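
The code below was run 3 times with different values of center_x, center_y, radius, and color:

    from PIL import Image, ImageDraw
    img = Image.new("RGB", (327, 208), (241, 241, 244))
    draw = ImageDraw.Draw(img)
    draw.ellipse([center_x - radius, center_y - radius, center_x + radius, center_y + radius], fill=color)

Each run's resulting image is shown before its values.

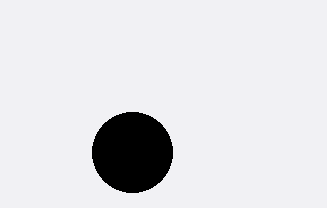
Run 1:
center_x = 132
center_y = 152
radius = 40
color = 'black'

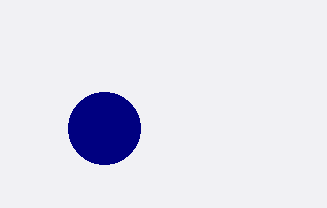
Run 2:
center_x = 104, center_y = 128, radius = 36, color = 'navy'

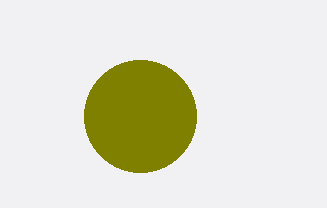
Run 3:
center_x = 140, center_y = 116, radius = 56, color = 'olive'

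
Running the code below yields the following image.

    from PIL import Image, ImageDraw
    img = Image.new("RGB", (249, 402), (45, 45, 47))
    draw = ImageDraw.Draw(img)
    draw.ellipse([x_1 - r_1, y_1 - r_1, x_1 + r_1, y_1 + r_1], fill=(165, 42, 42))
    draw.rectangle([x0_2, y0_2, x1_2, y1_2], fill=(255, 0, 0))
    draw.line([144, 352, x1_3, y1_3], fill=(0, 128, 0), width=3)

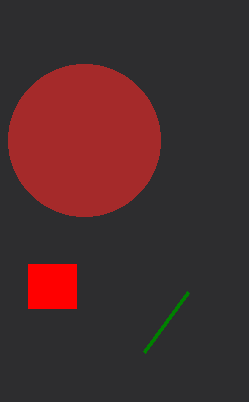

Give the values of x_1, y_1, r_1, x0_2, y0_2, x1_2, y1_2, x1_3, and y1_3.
x_1 = 84
y_1 = 140
r_1 = 76
x0_2 = 28
y0_2 = 264
x1_2 = 76
y1_2 = 308
x1_3 = 188
y1_3 = 292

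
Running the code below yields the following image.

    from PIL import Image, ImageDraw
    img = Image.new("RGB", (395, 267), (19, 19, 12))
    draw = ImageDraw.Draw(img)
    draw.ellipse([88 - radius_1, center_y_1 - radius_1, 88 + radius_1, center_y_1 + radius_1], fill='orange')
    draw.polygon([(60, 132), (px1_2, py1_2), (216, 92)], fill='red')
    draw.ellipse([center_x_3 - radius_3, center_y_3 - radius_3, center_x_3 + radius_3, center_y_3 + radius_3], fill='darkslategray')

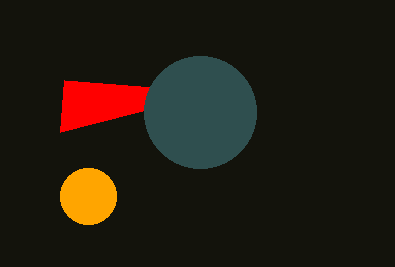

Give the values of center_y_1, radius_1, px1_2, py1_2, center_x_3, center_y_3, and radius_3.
center_y_1 = 196, radius_1 = 28, px1_2 = 64, py1_2 = 80, center_x_3 = 200, center_y_3 = 112, radius_3 = 56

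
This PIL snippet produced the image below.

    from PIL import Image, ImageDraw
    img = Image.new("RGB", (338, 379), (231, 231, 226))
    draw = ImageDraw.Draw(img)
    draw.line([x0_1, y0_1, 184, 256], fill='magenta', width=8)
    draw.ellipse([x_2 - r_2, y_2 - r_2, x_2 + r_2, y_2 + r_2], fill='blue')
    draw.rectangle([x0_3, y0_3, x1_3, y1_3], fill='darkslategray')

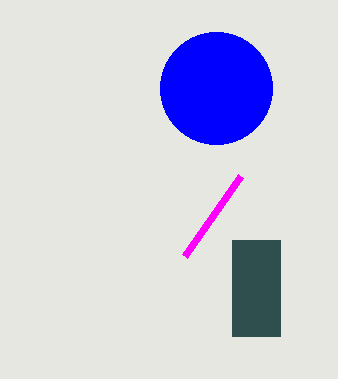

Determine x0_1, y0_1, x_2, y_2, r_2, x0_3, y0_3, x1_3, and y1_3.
x0_1 = 240, y0_1 = 176, x_2 = 216, y_2 = 88, r_2 = 56, x0_3 = 232, y0_3 = 240, x1_3 = 280, y1_3 = 336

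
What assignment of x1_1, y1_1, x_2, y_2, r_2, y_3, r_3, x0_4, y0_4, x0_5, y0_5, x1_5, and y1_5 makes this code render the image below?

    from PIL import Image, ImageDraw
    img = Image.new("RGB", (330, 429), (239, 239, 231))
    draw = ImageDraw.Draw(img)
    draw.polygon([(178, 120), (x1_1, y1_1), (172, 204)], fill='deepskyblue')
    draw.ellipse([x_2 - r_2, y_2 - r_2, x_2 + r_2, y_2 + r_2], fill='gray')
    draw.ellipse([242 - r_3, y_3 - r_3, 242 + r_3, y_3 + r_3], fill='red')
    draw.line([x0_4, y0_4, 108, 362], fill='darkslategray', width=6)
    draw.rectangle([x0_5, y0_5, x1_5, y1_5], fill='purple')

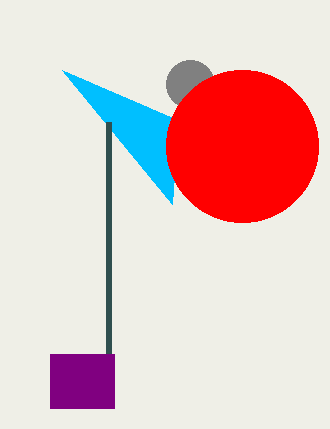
x1_1 = 62, y1_1 = 70, x_2 = 190, y_2 = 84, r_2 = 24, y_3 = 146, r_3 = 76, x0_4 = 108, y0_4 = 122, x0_5 = 50, y0_5 = 354, x1_5 = 114, y1_5 = 408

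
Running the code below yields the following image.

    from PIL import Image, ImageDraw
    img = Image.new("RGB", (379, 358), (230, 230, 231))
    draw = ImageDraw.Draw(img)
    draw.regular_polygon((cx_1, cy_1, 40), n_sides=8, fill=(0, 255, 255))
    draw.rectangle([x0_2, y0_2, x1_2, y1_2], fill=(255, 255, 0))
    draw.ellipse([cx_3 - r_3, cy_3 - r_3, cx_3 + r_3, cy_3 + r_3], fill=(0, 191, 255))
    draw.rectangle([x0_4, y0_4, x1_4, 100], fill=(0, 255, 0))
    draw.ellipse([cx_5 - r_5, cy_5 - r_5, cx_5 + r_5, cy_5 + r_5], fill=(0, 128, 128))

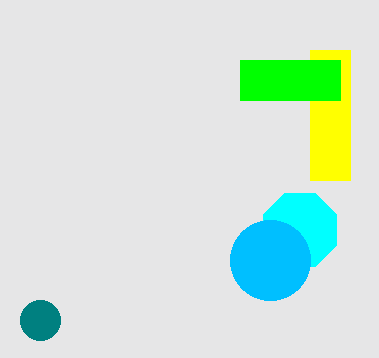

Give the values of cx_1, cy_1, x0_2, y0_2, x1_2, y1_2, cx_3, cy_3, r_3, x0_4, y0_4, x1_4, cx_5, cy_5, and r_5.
cx_1 = 300; cy_1 = 230; x0_2 = 310; y0_2 = 50; x1_2 = 350; y1_2 = 180; cx_3 = 270; cy_3 = 260; r_3 = 40; x0_4 = 240; y0_4 = 60; x1_4 = 340; cx_5 = 40; cy_5 = 320; r_5 = 20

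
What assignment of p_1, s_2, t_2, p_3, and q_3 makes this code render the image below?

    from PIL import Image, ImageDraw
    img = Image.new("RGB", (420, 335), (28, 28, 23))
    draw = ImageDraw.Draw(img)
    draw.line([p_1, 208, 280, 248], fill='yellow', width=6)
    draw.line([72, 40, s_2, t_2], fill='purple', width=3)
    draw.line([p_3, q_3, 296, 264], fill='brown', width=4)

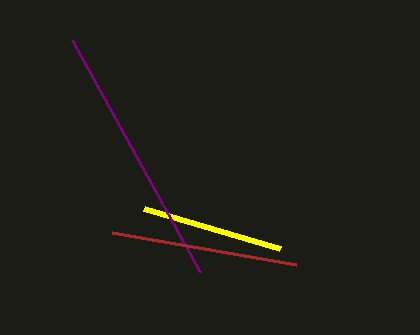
p_1 = 144; s_2 = 200; t_2 = 272; p_3 = 112; q_3 = 232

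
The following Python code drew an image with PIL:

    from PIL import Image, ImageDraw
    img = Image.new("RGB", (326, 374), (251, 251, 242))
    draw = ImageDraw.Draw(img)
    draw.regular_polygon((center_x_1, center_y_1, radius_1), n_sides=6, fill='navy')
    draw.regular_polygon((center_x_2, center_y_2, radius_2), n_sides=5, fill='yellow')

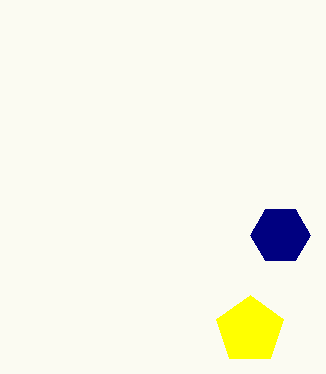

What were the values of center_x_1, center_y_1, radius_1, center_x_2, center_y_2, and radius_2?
center_x_1 = 280
center_y_1 = 235
radius_1 = 30
center_x_2 = 250
center_y_2 = 330
radius_2 = 35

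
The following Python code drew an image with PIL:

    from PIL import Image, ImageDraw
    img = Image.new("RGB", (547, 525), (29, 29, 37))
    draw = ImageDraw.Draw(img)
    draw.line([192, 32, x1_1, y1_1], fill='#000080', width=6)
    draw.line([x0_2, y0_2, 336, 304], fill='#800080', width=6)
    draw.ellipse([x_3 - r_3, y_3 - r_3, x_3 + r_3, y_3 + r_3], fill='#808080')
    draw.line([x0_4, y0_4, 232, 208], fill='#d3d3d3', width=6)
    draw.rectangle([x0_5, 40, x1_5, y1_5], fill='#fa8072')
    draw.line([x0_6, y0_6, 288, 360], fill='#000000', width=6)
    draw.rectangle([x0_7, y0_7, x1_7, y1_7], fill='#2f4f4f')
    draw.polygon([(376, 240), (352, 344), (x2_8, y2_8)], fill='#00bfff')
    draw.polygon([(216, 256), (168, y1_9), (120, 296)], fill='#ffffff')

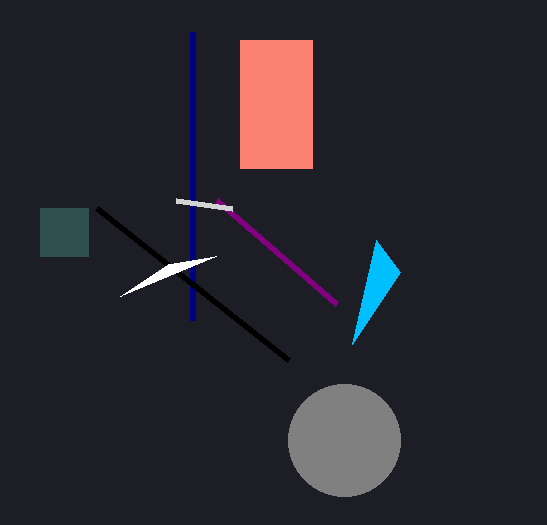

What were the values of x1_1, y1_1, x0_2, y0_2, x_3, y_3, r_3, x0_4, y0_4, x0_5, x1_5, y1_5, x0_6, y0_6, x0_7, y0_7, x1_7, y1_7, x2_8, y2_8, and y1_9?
x1_1 = 192
y1_1 = 320
x0_2 = 216
y0_2 = 200
x_3 = 344
y_3 = 440
r_3 = 56
x0_4 = 176
y0_4 = 200
x0_5 = 240
x1_5 = 312
y1_5 = 168
x0_6 = 96
y0_6 = 208
x0_7 = 40
y0_7 = 208
x1_7 = 88
y1_7 = 256
x2_8 = 400
y2_8 = 272
y1_9 = 264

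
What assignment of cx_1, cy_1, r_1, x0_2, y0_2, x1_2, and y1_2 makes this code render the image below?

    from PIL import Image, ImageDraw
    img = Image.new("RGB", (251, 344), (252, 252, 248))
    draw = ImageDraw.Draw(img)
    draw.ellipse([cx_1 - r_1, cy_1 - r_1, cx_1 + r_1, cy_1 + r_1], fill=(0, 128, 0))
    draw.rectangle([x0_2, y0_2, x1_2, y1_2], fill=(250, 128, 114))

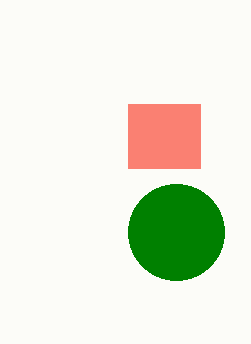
cx_1 = 176
cy_1 = 232
r_1 = 48
x0_2 = 128
y0_2 = 104
x1_2 = 200
y1_2 = 168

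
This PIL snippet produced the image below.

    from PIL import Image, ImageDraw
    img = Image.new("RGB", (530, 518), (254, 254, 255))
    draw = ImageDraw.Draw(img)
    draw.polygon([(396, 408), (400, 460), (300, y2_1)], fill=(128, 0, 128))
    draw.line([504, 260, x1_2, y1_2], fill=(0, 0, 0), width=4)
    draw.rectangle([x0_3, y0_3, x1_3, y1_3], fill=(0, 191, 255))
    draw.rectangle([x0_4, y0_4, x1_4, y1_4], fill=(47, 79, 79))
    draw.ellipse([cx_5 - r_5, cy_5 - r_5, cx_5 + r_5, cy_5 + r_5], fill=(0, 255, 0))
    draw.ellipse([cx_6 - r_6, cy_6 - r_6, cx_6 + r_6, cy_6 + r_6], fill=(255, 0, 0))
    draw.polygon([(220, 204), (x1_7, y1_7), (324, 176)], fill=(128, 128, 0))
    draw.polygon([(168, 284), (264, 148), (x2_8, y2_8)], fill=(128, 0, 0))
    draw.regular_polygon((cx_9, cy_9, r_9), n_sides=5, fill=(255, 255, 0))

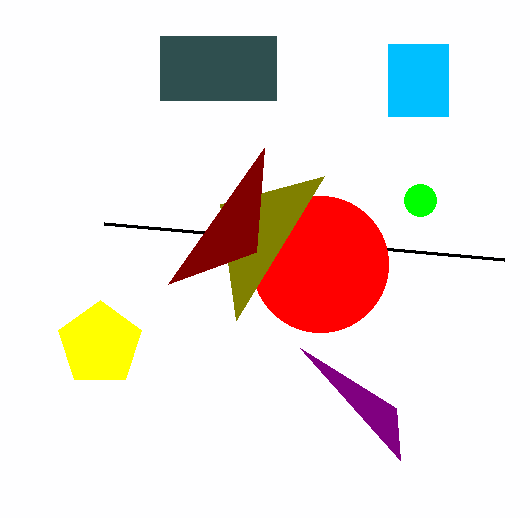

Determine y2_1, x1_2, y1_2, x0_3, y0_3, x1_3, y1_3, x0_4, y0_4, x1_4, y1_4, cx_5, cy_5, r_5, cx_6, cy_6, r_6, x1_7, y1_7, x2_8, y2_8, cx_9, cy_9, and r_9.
y2_1 = 348; x1_2 = 104; y1_2 = 224; x0_3 = 388; y0_3 = 44; x1_3 = 448; y1_3 = 116; x0_4 = 160; y0_4 = 36; x1_4 = 276; y1_4 = 100; cx_5 = 420; cy_5 = 200; r_5 = 16; cx_6 = 320; cy_6 = 264; r_6 = 68; x1_7 = 236; y1_7 = 320; x2_8 = 256; y2_8 = 252; cx_9 = 100; cy_9 = 344; r_9 = 44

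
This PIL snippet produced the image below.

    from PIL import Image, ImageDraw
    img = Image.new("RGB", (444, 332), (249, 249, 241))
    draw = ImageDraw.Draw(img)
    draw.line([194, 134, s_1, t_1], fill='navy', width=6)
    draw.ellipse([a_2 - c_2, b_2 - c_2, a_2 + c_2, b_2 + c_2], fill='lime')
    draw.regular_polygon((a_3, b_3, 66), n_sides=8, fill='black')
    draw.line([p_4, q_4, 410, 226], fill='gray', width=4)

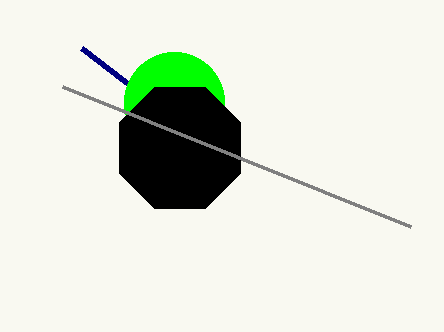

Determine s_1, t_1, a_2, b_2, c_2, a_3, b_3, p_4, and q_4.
s_1 = 82
t_1 = 48
a_2 = 174
b_2 = 102
c_2 = 50
a_3 = 180
b_3 = 148
p_4 = 62
q_4 = 86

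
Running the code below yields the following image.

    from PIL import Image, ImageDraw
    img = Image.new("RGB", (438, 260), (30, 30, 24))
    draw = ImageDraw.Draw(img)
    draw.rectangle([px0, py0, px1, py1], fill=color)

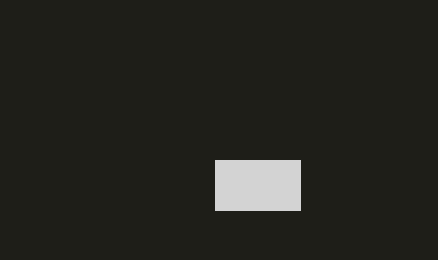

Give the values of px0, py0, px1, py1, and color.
px0 = 215
py0 = 160
px1 = 300
py1 = 210
color = 'lightgray'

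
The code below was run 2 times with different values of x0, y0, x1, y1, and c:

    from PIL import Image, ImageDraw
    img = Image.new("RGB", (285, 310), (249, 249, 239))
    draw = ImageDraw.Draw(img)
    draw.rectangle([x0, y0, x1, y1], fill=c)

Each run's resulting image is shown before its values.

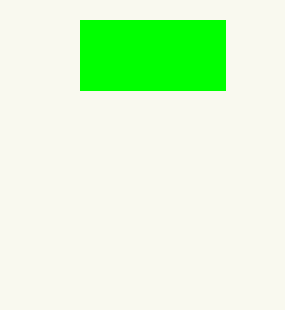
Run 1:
x0 = 80; y0 = 20; x1 = 225; y1 = 90; c = 'lime'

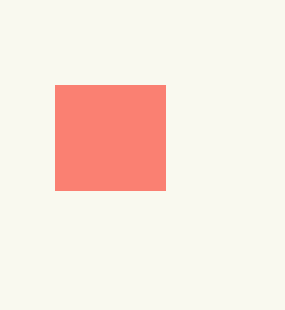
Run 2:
x0 = 55; y0 = 85; x1 = 165; y1 = 190; c = 'salmon'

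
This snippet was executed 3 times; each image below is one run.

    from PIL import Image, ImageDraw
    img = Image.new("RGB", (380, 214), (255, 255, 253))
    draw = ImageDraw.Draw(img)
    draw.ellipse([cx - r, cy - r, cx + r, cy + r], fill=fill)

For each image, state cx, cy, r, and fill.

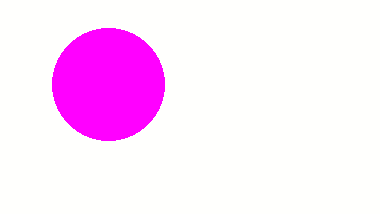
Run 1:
cx = 108; cy = 84; r = 56; fill = 'magenta'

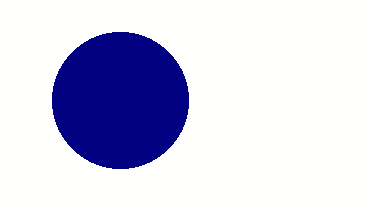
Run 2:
cx = 120
cy = 100
r = 68
fill = 'navy'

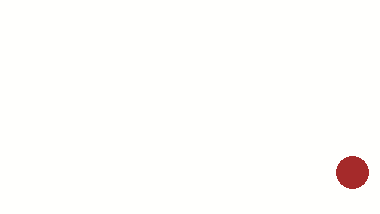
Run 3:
cx = 352, cy = 172, r = 16, fill = 'brown'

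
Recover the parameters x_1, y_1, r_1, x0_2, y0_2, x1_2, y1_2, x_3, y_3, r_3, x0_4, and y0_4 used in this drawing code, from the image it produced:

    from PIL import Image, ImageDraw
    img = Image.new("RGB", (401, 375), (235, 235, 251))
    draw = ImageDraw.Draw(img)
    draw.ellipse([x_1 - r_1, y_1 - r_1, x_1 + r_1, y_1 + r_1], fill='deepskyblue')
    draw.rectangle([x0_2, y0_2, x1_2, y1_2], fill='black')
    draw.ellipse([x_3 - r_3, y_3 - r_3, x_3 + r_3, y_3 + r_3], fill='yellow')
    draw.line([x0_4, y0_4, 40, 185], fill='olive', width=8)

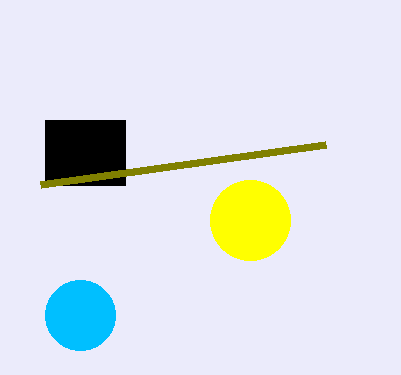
x_1 = 80, y_1 = 315, r_1 = 35, x0_2 = 45, y0_2 = 120, x1_2 = 125, y1_2 = 185, x_3 = 250, y_3 = 220, r_3 = 40, x0_4 = 325, y0_4 = 145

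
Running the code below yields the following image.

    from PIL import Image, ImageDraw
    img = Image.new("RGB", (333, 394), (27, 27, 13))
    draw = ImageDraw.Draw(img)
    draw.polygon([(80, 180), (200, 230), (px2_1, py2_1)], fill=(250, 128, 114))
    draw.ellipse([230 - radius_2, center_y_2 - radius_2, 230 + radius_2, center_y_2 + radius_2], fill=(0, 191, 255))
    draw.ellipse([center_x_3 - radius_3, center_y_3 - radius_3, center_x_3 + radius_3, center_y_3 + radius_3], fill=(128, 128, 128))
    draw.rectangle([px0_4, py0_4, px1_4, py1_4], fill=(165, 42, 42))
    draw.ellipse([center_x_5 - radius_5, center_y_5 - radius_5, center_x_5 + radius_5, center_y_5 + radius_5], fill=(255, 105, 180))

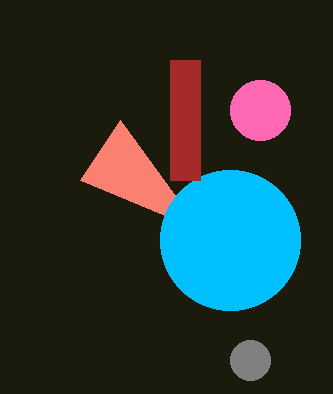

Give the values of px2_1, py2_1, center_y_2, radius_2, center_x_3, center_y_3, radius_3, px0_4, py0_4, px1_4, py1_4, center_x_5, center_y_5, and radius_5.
px2_1 = 120, py2_1 = 120, center_y_2 = 240, radius_2 = 70, center_x_3 = 250, center_y_3 = 360, radius_3 = 20, px0_4 = 170, py0_4 = 60, px1_4 = 200, py1_4 = 180, center_x_5 = 260, center_y_5 = 110, radius_5 = 30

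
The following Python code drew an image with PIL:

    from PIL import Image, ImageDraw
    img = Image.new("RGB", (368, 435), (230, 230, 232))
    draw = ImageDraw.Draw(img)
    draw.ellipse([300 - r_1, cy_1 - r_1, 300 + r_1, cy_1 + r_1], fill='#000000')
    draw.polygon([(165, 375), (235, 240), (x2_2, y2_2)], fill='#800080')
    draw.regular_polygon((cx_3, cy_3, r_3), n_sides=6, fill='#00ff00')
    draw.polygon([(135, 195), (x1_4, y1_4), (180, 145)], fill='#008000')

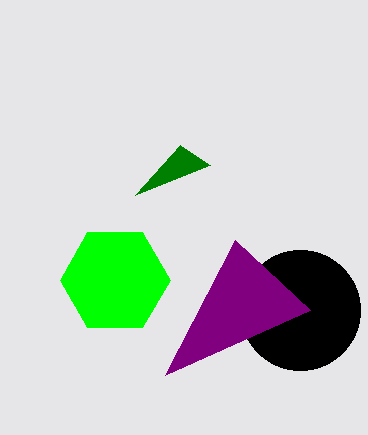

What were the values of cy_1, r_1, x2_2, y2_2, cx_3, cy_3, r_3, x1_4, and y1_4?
cy_1 = 310
r_1 = 60
x2_2 = 310
y2_2 = 310
cx_3 = 115
cy_3 = 280
r_3 = 55
x1_4 = 210
y1_4 = 165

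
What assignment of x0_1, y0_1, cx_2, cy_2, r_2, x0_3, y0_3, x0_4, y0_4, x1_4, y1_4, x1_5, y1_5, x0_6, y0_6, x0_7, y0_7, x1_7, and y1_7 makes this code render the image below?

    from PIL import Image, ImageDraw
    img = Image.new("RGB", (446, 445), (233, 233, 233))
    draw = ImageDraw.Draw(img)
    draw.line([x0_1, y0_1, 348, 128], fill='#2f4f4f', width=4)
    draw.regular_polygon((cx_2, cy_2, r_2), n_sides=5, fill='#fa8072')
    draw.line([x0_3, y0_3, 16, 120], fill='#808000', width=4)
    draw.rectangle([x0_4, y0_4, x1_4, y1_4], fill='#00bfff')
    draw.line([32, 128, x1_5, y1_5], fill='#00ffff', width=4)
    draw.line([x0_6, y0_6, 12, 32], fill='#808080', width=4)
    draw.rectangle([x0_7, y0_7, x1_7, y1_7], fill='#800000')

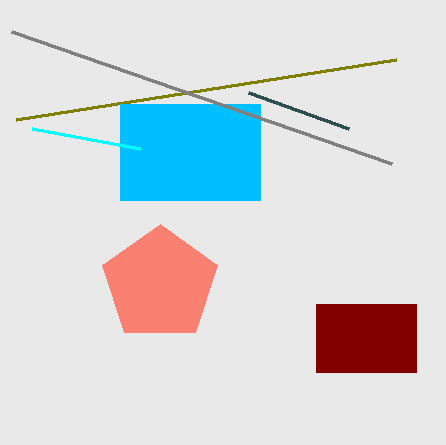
x0_1 = 248
y0_1 = 92
cx_2 = 160
cy_2 = 284
r_2 = 60
x0_3 = 396
y0_3 = 60
x0_4 = 120
y0_4 = 104
x1_4 = 260
y1_4 = 200
x1_5 = 140
y1_5 = 148
x0_6 = 392
y0_6 = 164
x0_7 = 316
y0_7 = 304
x1_7 = 416
y1_7 = 372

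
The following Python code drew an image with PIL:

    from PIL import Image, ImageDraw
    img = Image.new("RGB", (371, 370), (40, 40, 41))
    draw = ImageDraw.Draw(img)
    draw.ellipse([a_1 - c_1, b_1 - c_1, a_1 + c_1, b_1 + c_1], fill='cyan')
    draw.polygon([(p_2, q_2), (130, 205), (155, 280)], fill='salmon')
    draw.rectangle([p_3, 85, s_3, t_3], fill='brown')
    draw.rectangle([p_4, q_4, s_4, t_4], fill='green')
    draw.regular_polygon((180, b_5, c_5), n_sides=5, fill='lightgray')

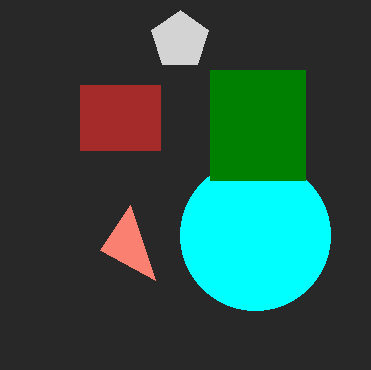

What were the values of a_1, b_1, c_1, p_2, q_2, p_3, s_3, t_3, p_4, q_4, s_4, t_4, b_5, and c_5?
a_1 = 255
b_1 = 235
c_1 = 75
p_2 = 100
q_2 = 250
p_3 = 80
s_3 = 160
t_3 = 150
p_4 = 210
q_4 = 70
s_4 = 305
t_4 = 180
b_5 = 40
c_5 = 30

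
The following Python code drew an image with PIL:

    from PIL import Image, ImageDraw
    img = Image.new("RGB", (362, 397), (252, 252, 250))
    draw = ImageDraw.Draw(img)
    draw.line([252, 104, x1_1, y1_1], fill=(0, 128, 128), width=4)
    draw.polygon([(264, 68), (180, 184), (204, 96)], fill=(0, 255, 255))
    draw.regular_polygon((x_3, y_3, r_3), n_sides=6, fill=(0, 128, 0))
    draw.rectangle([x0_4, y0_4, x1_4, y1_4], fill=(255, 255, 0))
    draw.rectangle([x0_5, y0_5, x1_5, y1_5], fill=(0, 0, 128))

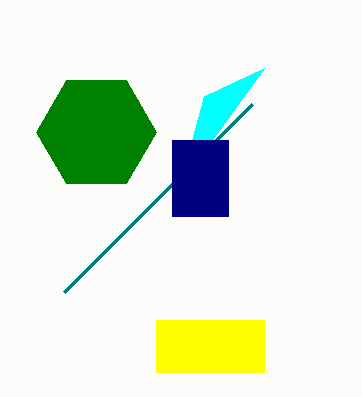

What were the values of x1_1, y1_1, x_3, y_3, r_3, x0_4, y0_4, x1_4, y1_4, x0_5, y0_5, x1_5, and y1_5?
x1_1 = 64; y1_1 = 292; x_3 = 96; y_3 = 132; r_3 = 60; x0_4 = 156; y0_4 = 320; x1_4 = 264; y1_4 = 372; x0_5 = 172; y0_5 = 140; x1_5 = 228; y1_5 = 216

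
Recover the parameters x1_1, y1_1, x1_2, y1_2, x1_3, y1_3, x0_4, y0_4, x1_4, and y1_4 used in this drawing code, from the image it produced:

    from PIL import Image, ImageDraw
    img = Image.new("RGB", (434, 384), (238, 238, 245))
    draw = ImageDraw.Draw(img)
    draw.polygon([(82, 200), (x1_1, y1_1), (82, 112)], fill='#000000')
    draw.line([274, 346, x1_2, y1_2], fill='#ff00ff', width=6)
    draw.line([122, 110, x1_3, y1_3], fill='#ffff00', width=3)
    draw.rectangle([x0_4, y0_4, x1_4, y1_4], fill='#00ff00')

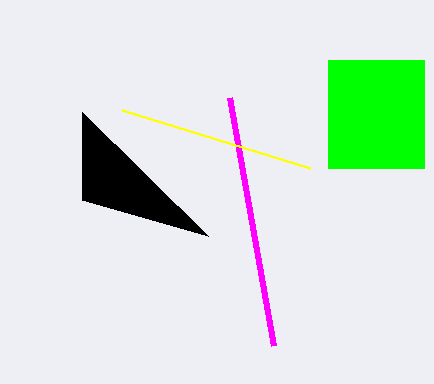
x1_1 = 208
y1_1 = 236
x1_2 = 230
y1_2 = 98
x1_3 = 310
y1_3 = 168
x0_4 = 328
y0_4 = 60
x1_4 = 424
y1_4 = 168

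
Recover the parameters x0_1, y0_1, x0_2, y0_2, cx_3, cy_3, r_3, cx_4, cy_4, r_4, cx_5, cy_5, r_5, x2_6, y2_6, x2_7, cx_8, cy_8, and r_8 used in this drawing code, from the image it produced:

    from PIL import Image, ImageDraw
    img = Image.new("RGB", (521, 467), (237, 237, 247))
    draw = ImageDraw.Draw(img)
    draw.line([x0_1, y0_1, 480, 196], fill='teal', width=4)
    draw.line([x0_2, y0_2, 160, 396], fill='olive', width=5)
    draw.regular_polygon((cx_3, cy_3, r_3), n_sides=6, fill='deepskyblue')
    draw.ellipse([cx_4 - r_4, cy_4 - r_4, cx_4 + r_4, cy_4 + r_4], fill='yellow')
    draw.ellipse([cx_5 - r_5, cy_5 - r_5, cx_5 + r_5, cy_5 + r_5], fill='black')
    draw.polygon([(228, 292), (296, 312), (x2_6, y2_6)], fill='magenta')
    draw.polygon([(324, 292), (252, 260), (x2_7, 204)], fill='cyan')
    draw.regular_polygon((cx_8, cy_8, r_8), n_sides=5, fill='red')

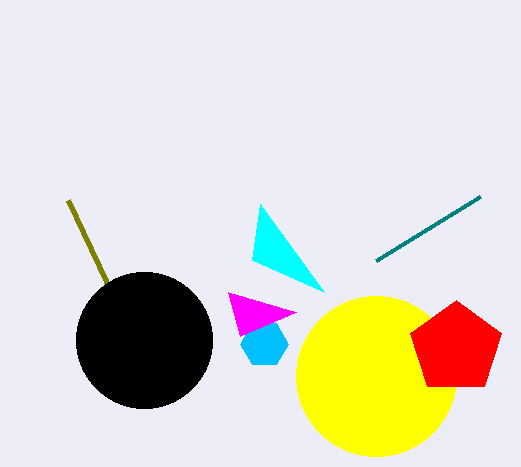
x0_1 = 376; y0_1 = 260; x0_2 = 68; y0_2 = 200; cx_3 = 264; cy_3 = 344; r_3 = 24; cx_4 = 376; cy_4 = 376; r_4 = 80; cx_5 = 144; cy_5 = 340; r_5 = 68; x2_6 = 240; y2_6 = 336; x2_7 = 260; cx_8 = 456; cy_8 = 348; r_8 = 48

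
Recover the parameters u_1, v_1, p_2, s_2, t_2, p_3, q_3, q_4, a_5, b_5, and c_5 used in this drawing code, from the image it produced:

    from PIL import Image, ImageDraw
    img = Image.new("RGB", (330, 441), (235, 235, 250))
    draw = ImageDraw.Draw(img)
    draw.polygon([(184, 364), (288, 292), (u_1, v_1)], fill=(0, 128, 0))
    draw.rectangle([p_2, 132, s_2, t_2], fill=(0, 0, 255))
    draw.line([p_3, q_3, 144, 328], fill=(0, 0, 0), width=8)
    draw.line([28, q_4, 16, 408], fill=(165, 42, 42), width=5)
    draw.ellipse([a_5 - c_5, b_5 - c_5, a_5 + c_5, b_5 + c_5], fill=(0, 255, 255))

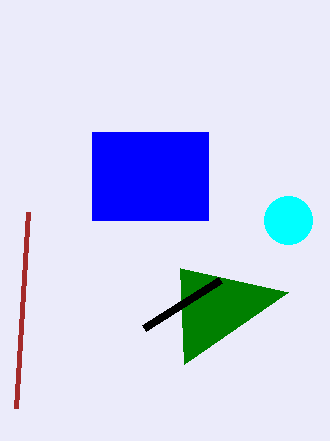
u_1 = 180
v_1 = 268
p_2 = 92
s_2 = 208
t_2 = 220
p_3 = 220
q_3 = 280
q_4 = 212
a_5 = 288
b_5 = 220
c_5 = 24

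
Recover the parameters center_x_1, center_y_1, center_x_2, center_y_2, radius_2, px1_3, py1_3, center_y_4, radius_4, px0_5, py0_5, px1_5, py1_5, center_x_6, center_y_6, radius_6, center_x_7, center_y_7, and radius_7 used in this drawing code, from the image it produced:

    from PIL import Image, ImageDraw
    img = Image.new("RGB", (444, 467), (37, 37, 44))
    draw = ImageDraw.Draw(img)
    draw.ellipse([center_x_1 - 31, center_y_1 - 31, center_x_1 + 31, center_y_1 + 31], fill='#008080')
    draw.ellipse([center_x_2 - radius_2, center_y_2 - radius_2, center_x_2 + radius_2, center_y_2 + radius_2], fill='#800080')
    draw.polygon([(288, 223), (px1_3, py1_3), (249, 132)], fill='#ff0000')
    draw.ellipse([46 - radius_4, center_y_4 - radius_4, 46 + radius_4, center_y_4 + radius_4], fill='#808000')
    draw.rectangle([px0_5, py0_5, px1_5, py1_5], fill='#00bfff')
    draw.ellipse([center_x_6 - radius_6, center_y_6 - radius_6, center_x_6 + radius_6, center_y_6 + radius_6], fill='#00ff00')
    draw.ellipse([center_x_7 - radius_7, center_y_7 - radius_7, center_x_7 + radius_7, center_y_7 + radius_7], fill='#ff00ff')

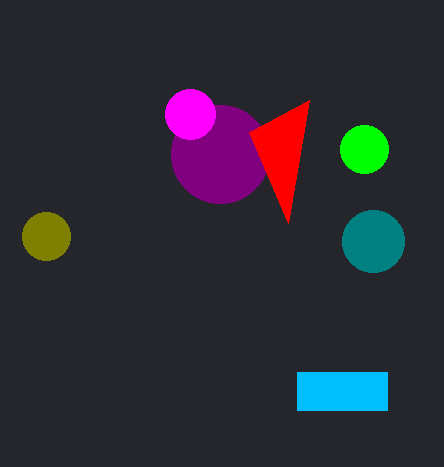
center_x_1 = 373
center_y_1 = 241
center_x_2 = 220
center_y_2 = 154
radius_2 = 49
px1_3 = 309
py1_3 = 100
center_y_4 = 236
radius_4 = 24
px0_5 = 297
py0_5 = 372
px1_5 = 387
py1_5 = 410
center_x_6 = 364
center_y_6 = 149
radius_6 = 24
center_x_7 = 190
center_y_7 = 114
radius_7 = 25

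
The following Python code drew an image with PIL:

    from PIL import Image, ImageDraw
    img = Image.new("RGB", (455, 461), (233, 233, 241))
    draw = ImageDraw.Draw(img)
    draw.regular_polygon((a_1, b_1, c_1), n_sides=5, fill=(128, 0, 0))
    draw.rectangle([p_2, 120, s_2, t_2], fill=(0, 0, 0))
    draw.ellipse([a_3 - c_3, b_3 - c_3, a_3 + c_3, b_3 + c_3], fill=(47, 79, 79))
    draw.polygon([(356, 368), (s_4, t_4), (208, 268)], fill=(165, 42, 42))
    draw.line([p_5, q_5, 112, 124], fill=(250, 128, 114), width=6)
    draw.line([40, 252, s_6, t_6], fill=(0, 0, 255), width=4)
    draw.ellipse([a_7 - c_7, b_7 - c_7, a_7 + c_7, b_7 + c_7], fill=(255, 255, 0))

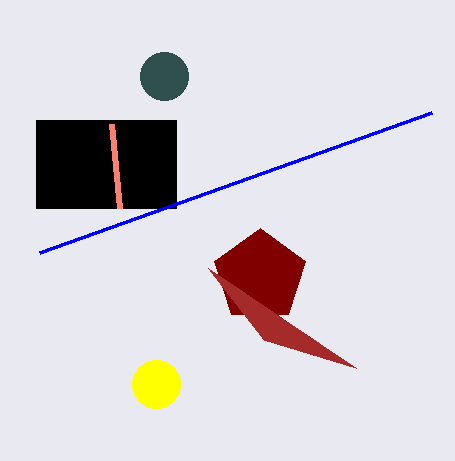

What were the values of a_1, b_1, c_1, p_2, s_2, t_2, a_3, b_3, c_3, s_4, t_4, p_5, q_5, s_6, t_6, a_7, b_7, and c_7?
a_1 = 260
b_1 = 276
c_1 = 48
p_2 = 36
s_2 = 176
t_2 = 208
a_3 = 164
b_3 = 76
c_3 = 24
s_4 = 264
t_4 = 340
p_5 = 120
q_5 = 208
s_6 = 432
t_6 = 112
a_7 = 156
b_7 = 384
c_7 = 24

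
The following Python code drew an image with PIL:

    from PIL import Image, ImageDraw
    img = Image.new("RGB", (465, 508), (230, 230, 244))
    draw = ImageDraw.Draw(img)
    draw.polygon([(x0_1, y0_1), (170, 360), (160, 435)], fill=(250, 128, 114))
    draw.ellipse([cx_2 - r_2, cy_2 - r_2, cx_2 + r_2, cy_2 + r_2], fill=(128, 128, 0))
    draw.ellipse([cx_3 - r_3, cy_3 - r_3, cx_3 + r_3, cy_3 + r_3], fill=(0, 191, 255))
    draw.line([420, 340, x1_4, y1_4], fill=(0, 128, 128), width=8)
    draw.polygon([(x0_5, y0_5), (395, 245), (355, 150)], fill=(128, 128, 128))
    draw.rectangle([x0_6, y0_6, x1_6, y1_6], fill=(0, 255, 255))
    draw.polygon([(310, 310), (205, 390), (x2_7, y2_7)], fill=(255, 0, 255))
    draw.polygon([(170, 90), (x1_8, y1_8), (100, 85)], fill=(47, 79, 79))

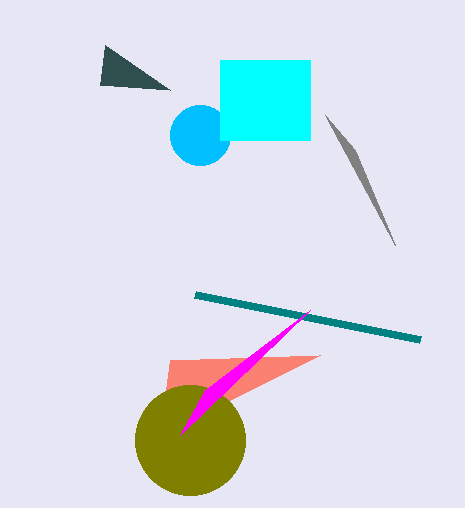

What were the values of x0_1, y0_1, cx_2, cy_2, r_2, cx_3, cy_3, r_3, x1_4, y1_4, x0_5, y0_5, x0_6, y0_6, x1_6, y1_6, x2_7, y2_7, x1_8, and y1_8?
x0_1 = 320; y0_1 = 355; cx_2 = 190; cy_2 = 440; r_2 = 55; cx_3 = 200; cy_3 = 135; r_3 = 30; x1_4 = 195; y1_4 = 295; x0_5 = 325; y0_5 = 115; x0_6 = 220; y0_6 = 60; x1_6 = 310; y1_6 = 140; x2_7 = 180; y2_7 = 435; x1_8 = 105; y1_8 = 45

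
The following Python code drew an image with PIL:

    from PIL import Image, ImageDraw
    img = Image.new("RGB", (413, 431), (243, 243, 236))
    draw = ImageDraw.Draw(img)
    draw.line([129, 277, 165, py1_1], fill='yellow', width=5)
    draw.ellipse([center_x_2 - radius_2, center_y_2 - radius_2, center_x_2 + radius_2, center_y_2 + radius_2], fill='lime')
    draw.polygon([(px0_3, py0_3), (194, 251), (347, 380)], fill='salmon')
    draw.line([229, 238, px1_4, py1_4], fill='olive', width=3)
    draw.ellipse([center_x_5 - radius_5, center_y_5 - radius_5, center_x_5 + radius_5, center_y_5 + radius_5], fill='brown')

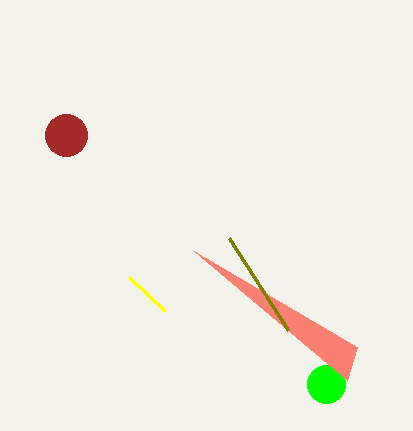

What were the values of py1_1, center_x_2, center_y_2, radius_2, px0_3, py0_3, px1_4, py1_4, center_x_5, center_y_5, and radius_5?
py1_1 = 311, center_x_2 = 326, center_y_2 = 384, radius_2 = 19, px0_3 = 357, py0_3 = 347, px1_4 = 288, py1_4 = 330, center_x_5 = 66, center_y_5 = 135, radius_5 = 21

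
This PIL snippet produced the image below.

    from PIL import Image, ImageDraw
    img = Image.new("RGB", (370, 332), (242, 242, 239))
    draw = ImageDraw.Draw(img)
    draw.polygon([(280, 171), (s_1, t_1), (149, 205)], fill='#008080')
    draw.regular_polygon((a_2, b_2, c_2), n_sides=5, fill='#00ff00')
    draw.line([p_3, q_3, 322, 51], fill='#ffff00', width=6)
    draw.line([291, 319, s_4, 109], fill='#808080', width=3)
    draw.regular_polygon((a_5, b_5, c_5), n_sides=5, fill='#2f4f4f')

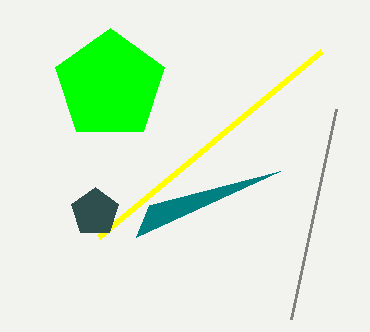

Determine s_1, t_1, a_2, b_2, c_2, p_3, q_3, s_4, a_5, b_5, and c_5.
s_1 = 136; t_1 = 237; a_2 = 110; b_2 = 85; c_2 = 57; p_3 = 99; q_3 = 237; s_4 = 336; a_5 = 95; b_5 = 212; c_5 = 25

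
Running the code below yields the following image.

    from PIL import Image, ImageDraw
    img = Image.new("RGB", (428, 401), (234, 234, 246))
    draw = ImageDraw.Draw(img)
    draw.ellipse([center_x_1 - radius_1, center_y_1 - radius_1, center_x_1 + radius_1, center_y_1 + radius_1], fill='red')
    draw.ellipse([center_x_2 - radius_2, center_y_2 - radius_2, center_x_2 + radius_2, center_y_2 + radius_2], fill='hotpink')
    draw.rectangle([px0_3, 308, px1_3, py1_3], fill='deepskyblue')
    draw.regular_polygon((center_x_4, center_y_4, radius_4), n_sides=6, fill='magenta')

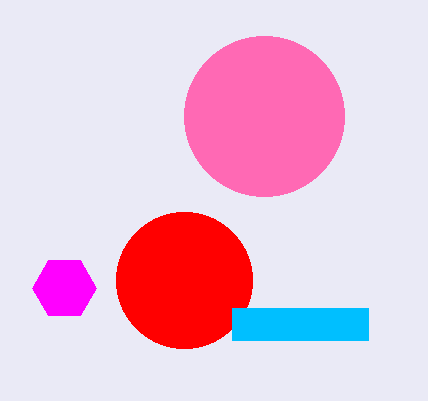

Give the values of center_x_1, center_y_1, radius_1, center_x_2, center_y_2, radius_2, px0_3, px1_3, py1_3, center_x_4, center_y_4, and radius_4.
center_x_1 = 184, center_y_1 = 280, radius_1 = 68, center_x_2 = 264, center_y_2 = 116, radius_2 = 80, px0_3 = 232, px1_3 = 368, py1_3 = 340, center_x_4 = 64, center_y_4 = 288, radius_4 = 32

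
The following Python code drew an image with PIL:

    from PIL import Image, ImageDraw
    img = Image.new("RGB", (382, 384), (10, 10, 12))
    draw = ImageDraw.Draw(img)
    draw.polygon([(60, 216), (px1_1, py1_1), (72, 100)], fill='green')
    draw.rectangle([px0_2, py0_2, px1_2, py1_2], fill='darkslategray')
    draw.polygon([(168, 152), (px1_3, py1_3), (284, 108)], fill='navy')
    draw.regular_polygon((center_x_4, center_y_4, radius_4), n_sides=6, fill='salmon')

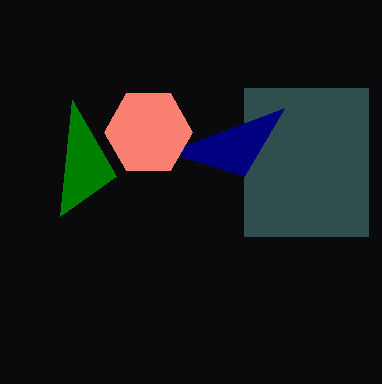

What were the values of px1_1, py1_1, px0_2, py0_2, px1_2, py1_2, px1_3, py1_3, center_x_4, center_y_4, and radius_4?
px1_1 = 116, py1_1 = 176, px0_2 = 244, py0_2 = 88, px1_2 = 368, py1_2 = 236, px1_3 = 244, py1_3 = 176, center_x_4 = 148, center_y_4 = 132, radius_4 = 44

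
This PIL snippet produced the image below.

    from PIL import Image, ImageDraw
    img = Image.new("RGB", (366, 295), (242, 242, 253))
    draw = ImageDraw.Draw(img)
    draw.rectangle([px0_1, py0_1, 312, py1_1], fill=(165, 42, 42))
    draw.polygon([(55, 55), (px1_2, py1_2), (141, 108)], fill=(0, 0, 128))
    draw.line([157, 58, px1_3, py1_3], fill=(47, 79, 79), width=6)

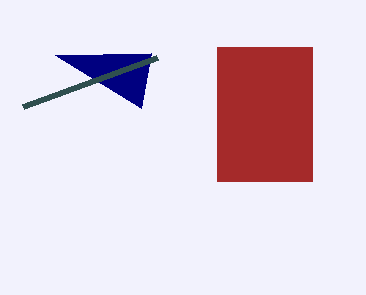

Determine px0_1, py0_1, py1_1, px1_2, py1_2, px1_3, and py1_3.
px0_1 = 217, py0_1 = 47, py1_1 = 181, px1_2 = 151, py1_2 = 53, px1_3 = 23, py1_3 = 107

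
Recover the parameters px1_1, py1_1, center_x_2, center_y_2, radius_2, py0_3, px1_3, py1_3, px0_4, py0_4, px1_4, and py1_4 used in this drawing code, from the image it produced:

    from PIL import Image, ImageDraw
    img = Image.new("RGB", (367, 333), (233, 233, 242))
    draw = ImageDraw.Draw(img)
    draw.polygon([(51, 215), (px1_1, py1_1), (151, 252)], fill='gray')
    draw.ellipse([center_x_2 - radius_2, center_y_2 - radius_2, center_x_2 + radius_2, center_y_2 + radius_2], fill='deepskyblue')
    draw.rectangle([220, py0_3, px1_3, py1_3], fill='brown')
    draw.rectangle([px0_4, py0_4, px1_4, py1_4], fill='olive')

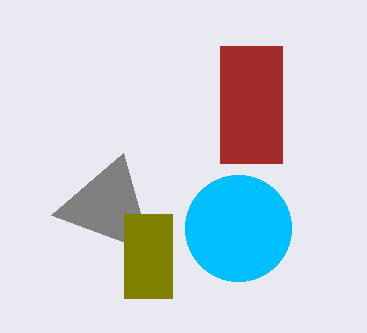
px1_1 = 123; py1_1 = 153; center_x_2 = 238; center_y_2 = 228; radius_2 = 53; py0_3 = 46; px1_3 = 282; py1_3 = 163; px0_4 = 124; py0_4 = 214; px1_4 = 172; py1_4 = 298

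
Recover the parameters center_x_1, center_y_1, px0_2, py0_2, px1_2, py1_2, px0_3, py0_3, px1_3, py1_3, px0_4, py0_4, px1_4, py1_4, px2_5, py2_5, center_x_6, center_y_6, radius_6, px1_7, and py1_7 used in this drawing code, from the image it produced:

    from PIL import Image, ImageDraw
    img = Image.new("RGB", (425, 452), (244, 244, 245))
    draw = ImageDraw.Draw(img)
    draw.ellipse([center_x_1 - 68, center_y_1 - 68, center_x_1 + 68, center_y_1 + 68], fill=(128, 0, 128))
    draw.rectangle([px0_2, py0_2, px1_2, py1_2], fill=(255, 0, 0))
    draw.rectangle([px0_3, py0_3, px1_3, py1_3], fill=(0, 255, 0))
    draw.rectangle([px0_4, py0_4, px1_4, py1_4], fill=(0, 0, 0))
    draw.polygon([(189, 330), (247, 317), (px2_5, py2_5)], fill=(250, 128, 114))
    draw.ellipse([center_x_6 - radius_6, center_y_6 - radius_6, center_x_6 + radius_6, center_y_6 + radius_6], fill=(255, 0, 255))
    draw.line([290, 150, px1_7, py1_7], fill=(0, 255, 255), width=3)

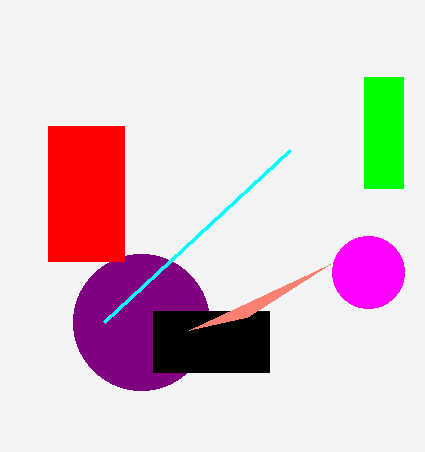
center_x_1 = 141, center_y_1 = 322, px0_2 = 48, py0_2 = 126, px1_2 = 124, py1_2 = 261, px0_3 = 364, py0_3 = 77, px1_3 = 403, py1_3 = 188, px0_4 = 153, py0_4 = 311, px1_4 = 269, py1_4 = 372, px2_5 = 330, py2_5 = 264, center_x_6 = 368, center_y_6 = 272, radius_6 = 36, px1_7 = 104, py1_7 = 322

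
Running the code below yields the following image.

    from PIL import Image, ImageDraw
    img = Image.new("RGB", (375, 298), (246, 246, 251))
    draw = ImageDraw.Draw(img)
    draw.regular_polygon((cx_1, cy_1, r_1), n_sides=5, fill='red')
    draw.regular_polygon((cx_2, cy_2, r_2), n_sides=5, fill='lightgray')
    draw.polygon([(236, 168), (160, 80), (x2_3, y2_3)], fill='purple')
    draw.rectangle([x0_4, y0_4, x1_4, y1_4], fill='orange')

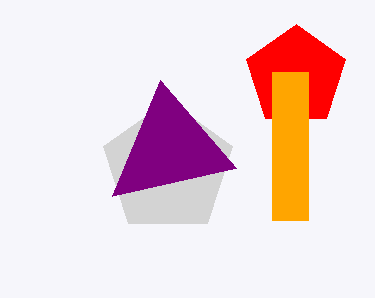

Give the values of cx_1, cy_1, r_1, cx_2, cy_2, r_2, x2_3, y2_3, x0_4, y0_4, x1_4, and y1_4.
cx_1 = 296, cy_1 = 76, r_1 = 52, cx_2 = 168, cy_2 = 168, r_2 = 68, x2_3 = 112, y2_3 = 196, x0_4 = 272, y0_4 = 72, x1_4 = 308, y1_4 = 220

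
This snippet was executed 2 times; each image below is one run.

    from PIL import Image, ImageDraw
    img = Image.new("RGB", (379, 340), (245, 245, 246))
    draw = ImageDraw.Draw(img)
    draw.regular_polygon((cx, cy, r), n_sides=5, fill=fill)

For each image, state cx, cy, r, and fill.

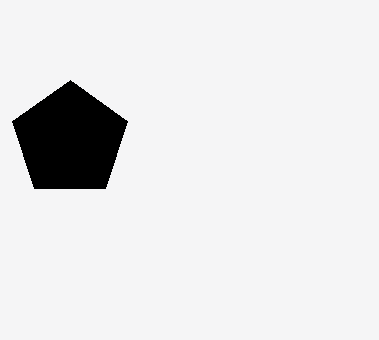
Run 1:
cx = 70
cy = 140
r = 60
fill = 'black'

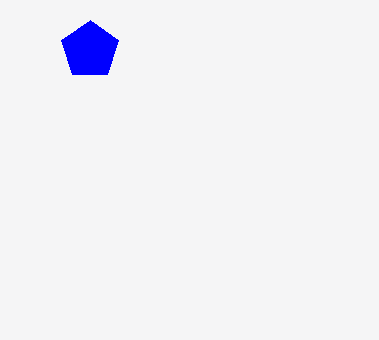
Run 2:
cx = 90, cy = 50, r = 30, fill = 'blue'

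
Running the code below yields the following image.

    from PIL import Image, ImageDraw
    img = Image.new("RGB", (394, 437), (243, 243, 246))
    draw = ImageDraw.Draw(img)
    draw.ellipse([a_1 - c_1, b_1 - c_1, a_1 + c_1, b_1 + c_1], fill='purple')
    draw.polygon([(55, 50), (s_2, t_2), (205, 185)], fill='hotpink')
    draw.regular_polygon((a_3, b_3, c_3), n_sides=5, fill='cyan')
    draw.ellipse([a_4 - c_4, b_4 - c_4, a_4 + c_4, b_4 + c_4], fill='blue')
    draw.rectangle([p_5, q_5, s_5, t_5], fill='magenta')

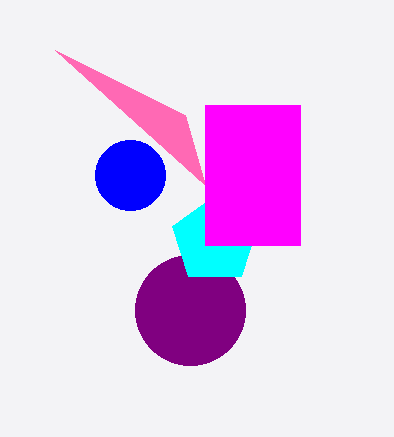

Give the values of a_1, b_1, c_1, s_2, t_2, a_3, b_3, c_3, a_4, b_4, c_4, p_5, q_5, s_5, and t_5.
a_1 = 190, b_1 = 310, c_1 = 55, s_2 = 185, t_2 = 115, a_3 = 215, b_3 = 240, c_3 = 45, a_4 = 130, b_4 = 175, c_4 = 35, p_5 = 205, q_5 = 105, s_5 = 300, t_5 = 245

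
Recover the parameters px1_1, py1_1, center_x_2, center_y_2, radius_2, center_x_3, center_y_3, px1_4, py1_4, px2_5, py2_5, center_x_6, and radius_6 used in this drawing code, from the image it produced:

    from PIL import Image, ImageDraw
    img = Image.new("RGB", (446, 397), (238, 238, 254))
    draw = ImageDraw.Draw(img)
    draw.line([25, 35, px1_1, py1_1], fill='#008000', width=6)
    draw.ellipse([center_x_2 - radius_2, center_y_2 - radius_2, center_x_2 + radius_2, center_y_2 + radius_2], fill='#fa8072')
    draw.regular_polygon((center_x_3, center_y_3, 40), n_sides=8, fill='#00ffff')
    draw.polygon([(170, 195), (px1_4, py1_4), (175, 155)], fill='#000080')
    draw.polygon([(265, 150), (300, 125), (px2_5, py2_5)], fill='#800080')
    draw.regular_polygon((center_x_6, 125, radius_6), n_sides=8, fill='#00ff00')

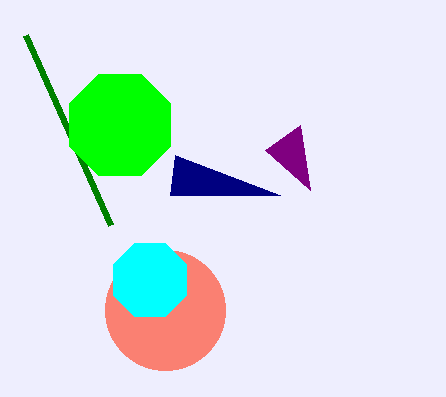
px1_1 = 110, py1_1 = 225, center_x_2 = 165, center_y_2 = 310, radius_2 = 60, center_x_3 = 150, center_y_3 = 280, px1_4 = 280, py1_4 = 195, px2_5 = 310, py2_5 = 190, center_x_6 = 120, radius_6 = 55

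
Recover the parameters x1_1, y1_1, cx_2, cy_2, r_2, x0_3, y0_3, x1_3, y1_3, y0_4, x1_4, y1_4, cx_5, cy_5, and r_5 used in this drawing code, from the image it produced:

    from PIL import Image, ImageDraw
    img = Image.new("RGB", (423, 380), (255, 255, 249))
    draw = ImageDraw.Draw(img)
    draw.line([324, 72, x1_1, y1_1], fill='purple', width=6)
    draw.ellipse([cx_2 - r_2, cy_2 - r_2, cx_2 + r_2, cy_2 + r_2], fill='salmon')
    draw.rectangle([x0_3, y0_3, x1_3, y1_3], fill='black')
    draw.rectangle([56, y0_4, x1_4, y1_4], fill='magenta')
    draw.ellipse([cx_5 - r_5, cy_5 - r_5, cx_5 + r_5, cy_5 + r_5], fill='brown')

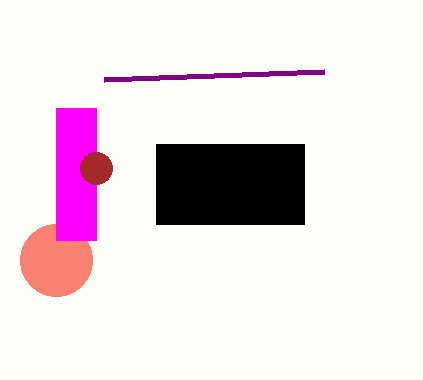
x1_1 = 104, y1_1 = 80, cx_2 = 56, cy_2 = 260, r_2 = 36, x0_3 = 156, y0_3 = 144, x1_3 = 304, y1_3 = 224, y0_4 = 108, x1_4 = 96, y1_4 = 240, cx_5 = 96, cy_5 = 168, r_5 = 16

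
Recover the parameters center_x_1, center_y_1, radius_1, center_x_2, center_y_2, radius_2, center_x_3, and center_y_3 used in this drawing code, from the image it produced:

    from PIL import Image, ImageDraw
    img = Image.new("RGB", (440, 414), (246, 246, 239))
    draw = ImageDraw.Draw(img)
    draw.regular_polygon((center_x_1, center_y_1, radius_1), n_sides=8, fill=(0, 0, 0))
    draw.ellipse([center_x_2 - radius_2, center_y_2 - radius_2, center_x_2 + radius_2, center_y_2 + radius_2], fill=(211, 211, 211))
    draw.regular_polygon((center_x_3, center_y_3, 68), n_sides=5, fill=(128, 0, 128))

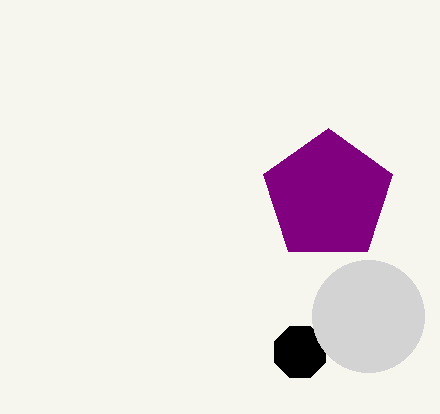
center_x_1 = 300
center_y_1 = 352
radius_1 = 28
center_x_2 = 368
center_y_2 = 316
radius_2 = 56
center_x_3 = 328
center_y_3 = 196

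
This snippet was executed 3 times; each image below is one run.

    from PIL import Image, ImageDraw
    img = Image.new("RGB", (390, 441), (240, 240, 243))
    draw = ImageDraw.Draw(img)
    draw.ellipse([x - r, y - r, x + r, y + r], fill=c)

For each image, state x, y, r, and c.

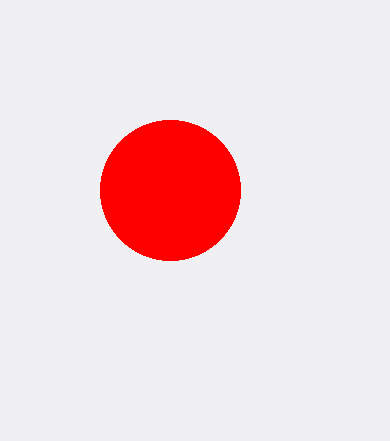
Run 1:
x = 170
y = 190
r = 70
c = 'red'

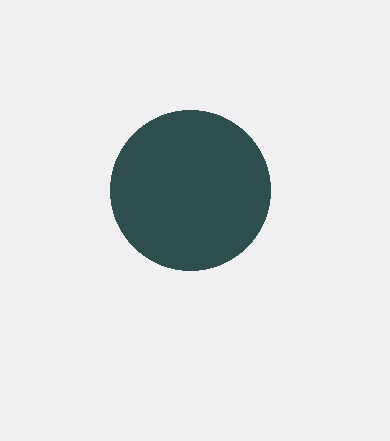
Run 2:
x = 190
y = 190
r = 80
c = 'darkslategray'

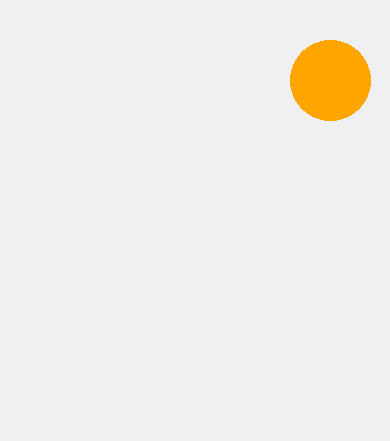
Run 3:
x = 330, y = 80, r = 40, c = 'orange'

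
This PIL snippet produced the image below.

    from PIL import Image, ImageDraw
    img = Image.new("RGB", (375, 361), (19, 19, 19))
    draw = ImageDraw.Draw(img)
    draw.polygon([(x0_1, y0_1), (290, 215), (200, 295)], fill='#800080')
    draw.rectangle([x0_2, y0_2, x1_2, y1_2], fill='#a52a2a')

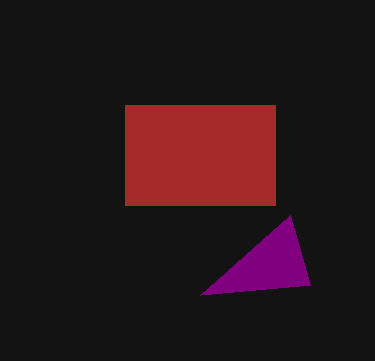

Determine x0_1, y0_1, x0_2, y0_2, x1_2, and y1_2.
x0_1 = 310
y0_1 = 285
x0_2 = 125
y0_2 = 105
x1_2 = 275
y1_2 = 205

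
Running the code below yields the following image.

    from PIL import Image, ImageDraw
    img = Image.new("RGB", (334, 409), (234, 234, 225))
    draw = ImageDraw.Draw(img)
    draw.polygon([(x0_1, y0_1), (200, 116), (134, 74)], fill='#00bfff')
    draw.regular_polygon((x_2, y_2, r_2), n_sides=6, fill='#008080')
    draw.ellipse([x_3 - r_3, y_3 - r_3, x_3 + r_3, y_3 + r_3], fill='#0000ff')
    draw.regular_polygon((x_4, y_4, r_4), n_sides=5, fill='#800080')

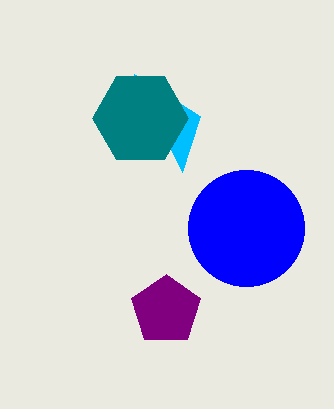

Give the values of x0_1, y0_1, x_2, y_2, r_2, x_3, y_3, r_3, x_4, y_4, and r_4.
x0_1 = 182; y0_1 = 172; x_2 = 140; y_2 = 118; r_2 = 48; x_3 = 246; y_3 = 228; r_3 = 58; x_4 = 166; y_4 = 310; r_4 = 36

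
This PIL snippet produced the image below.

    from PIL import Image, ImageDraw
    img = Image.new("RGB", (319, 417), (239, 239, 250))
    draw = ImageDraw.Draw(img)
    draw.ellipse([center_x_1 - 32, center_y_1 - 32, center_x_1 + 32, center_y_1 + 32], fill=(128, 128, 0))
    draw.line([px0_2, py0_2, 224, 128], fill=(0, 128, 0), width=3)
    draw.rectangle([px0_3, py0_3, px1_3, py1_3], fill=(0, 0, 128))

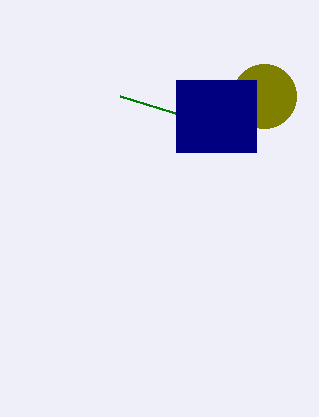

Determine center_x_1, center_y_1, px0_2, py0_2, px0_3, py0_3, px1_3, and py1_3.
center_x_1 = 264; center_y_1 = 96; px0_2 = 120; py0_2 = 96; px0_3 = 176; py0_3 = 80; px1_3 = 256; py1_3 = 152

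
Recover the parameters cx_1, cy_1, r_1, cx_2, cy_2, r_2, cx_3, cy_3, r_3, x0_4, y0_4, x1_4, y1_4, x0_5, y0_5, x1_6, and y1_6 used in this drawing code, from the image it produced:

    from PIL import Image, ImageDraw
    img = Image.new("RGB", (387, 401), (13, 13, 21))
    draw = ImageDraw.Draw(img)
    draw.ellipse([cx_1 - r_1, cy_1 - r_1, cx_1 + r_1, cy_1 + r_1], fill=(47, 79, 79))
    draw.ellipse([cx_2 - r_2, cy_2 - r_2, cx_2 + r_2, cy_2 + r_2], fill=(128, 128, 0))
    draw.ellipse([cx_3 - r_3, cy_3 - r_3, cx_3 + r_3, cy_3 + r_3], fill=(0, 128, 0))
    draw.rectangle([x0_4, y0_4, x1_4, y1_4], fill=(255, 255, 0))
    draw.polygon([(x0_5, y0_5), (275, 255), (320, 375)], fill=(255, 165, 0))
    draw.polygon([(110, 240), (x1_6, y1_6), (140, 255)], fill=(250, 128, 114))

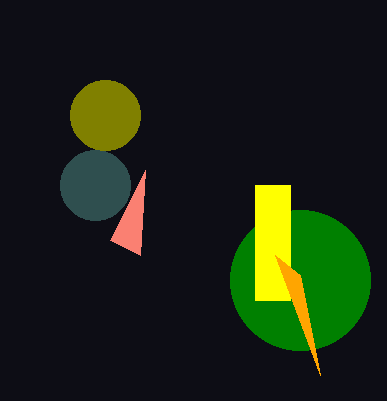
cx_1 = 95, cy_1 = 185, r_1 = 35, cx_2 = 105, cy_2 = 115, r_2 = 35, cx_3 = 300, cy_3 = 280, r_3 = 70, x0_4 = 255, y0_4 = 185, x1_4 = 290, y1_4 = 300, x0_5 = 300, y0_5 = 275, x1_6 = 145, y1_6 = 170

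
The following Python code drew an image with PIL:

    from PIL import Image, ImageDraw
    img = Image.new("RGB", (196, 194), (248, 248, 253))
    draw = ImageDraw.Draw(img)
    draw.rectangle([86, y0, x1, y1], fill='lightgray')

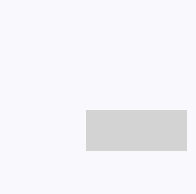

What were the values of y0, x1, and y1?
y0 = 110
x1 = 186
y1 = 150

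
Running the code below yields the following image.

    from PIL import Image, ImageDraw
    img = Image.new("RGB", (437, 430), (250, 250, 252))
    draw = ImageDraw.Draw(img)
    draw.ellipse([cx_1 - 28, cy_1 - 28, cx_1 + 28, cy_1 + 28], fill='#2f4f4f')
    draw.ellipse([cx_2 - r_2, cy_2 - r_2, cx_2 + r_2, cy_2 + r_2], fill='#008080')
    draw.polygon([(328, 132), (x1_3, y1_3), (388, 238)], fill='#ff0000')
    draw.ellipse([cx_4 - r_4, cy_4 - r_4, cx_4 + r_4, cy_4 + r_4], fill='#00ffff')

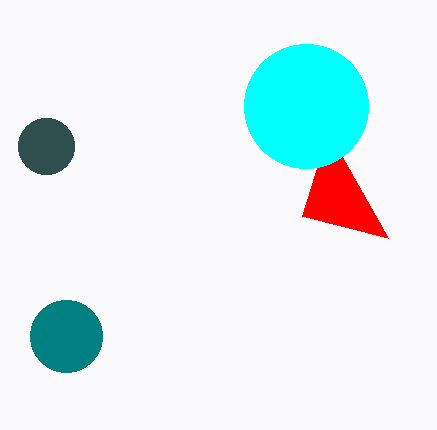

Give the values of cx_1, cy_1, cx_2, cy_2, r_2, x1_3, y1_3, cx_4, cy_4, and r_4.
cx_1 = 46, cy_1 = 146, cx_2 = 66, cy_2 = 336, r_2 = 36, x1_3 = 302, y1_3 = 216, cx_4 = 306, cy_4 = 106, r_4 = 62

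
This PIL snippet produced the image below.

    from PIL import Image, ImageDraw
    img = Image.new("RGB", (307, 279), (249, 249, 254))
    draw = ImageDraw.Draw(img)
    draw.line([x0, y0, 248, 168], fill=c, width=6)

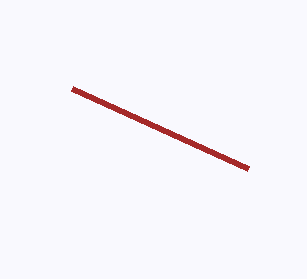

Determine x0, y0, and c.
x0 = 72, y0 = 88, c = 'brown'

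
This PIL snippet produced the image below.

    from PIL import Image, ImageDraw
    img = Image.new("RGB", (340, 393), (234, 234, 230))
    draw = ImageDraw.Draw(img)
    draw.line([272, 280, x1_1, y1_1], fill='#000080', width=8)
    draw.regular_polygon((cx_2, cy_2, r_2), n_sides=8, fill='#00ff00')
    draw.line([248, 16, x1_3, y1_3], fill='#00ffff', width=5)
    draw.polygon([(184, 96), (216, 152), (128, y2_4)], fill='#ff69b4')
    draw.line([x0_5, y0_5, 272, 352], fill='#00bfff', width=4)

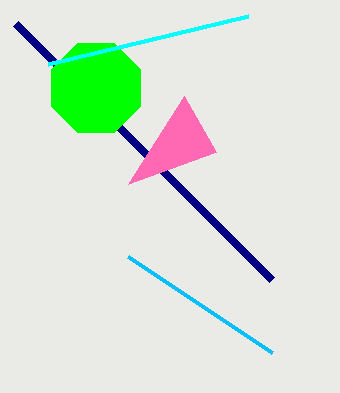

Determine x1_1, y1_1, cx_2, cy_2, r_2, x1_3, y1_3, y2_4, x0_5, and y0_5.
x1_1 = 16
y1_1 = 24
cx_2 = 96
cy_2 = 88
r_2 = 48
x1_3 = 48
y1_3 = 64
y2_4 = 184
x0_5 = 128
y0_5 = 256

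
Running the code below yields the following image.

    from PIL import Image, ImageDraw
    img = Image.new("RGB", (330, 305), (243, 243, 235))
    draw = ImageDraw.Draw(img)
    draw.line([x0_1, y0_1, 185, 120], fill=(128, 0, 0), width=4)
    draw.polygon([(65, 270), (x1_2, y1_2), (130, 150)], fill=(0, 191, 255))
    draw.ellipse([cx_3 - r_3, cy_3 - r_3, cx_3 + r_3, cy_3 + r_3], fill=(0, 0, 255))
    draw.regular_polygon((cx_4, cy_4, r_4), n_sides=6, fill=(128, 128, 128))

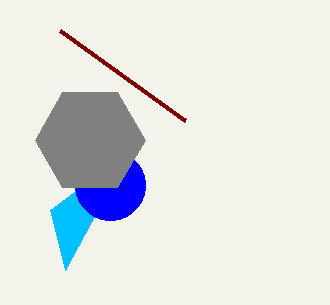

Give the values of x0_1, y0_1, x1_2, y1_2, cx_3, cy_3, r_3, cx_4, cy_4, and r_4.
x0_1 = 60
y0_1 = 30
x1_2 = 50
y1_2 = 210
cx_3 = 110
cy_3 = 185
r_3 = 35
cx_4 = 90
cy_4 = 140
r_4 = 55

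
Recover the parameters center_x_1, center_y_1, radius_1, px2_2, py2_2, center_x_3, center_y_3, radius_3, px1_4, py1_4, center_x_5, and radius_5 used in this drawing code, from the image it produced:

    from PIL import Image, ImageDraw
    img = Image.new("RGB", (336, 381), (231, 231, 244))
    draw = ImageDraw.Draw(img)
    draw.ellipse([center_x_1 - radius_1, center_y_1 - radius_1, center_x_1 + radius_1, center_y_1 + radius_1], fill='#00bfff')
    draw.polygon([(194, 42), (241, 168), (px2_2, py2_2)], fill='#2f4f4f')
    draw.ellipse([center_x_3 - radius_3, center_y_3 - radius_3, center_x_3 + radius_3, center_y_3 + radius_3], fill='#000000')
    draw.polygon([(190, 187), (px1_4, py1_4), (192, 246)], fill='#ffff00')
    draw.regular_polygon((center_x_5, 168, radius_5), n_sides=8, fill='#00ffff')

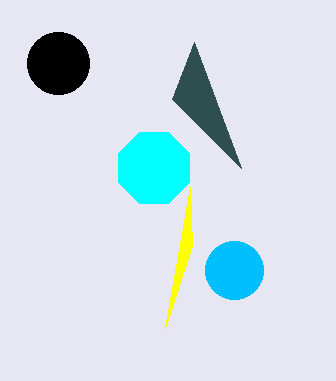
center_x_1 = 234, center_y_1 = 270, radius_1 = 29, px2_2 = 172, py2_2 = 99, center_x_3 = 58, center_y_3 = 63, radius_3 = 31, px1_4 = 165, py1_4 = 328, center_x_5 = 154, radius_5 = 38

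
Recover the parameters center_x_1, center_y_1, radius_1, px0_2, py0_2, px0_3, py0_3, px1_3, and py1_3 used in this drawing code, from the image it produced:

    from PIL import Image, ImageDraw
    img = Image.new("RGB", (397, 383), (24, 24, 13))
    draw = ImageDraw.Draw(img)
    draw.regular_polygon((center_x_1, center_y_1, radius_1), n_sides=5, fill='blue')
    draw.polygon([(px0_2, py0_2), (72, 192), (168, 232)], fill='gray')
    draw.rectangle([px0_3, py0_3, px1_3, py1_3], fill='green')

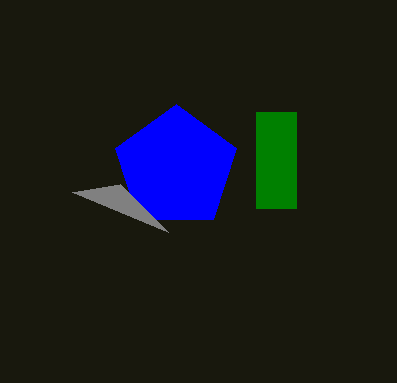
center_x_1 = 176
center_y_1 = 168
radius_1 = 64
px0_2 = 120
py0_2 = 184
px0_3 = 256
py0_3 = 112
px1_3 = 296
py1_3 = 208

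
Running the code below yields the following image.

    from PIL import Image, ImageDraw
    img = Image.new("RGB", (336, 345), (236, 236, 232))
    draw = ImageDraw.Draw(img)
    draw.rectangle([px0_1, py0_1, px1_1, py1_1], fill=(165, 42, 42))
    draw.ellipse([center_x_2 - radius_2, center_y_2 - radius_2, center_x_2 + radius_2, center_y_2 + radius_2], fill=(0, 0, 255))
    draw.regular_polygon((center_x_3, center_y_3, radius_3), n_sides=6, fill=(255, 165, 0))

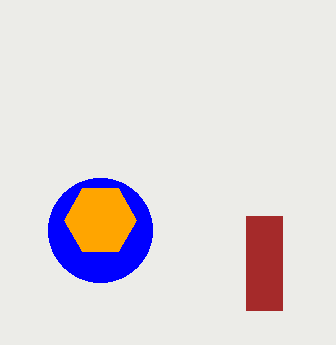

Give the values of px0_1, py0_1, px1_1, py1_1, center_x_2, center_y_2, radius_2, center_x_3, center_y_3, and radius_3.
px0_1 = 246
py0_1 = 216
px1_1 = 282
py1_1 = 310
center_x_2 = 100
center_y_2 = 230
radius_2 = 52
center_x_3 = 100
center_y_3 = 220
radius_3 = 36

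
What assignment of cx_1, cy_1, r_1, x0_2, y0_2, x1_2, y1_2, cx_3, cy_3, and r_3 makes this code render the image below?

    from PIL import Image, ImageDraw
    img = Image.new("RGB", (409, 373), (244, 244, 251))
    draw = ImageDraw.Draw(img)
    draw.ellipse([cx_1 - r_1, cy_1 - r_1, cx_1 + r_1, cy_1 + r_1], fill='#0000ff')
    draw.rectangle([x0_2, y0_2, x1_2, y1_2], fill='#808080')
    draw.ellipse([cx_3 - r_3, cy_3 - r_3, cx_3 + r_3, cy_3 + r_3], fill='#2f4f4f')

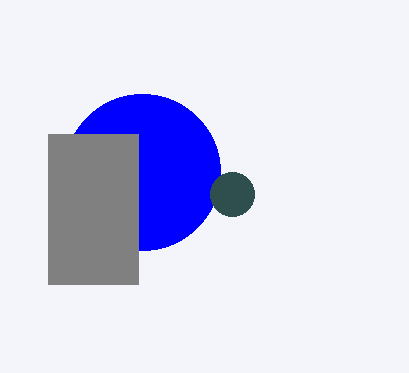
cx_1 = 142; cy_1 = 172; r_1 = 78; x0_2 = 48; y0_2 = 134; x1_2 = 138; y1_2 = 284; cx_3 = 232; cy_3 = 194; r_3 = 22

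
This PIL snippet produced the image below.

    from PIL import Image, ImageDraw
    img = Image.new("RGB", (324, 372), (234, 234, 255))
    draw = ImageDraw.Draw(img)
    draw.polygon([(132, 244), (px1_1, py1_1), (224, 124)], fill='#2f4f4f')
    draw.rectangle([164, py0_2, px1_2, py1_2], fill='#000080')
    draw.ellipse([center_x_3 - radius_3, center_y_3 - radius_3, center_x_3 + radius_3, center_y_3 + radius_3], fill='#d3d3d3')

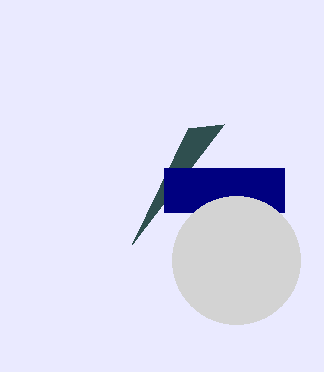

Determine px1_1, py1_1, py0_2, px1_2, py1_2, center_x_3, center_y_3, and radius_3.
px1_1 = 188
py1_1 = 128
py0_2 = 168
px1_2 = 284
py1_2 = 212
center_x_3 = 236
center_y_3 = 260
radius_3 = 64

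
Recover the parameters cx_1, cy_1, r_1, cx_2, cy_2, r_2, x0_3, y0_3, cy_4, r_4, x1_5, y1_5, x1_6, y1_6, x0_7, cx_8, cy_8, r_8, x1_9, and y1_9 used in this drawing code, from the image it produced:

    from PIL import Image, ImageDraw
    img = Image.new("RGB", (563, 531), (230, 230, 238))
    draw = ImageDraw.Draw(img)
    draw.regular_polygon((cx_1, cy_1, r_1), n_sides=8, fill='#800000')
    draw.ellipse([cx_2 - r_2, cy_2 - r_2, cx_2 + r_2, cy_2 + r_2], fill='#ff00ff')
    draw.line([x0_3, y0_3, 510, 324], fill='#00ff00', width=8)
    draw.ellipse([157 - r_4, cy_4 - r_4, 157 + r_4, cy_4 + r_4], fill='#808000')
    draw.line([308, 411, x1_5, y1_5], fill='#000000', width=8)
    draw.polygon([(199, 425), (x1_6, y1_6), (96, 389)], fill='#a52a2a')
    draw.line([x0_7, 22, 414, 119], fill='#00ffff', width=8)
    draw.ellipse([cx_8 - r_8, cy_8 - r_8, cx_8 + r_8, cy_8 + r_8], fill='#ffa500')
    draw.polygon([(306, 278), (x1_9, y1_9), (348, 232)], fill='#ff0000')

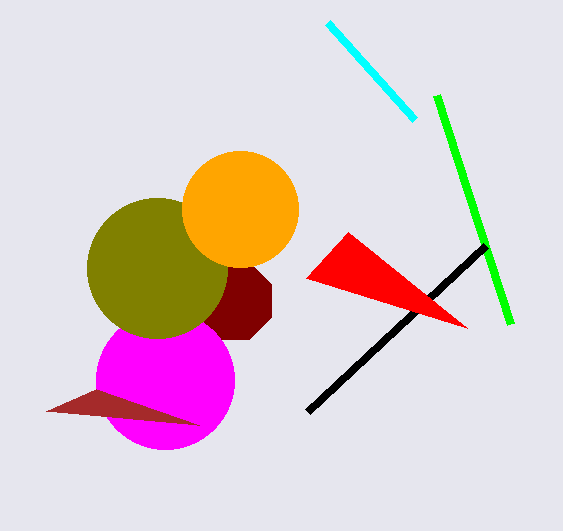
cx_1 = 233, cy_1 = 301, r_1 = 42, cx_2 = 165, cy_2 = 380, r_2 = 69, x0_3 = 436, y0_3 = 95, cy_4 = 268, r_4 = 70, x1_5 = 486, y1_5 = 245, x1_6 = 46, y1_6 = 411, x0_7 = 327, cx_8 = 240, cy_8 = 209, r_8 = 58, x1_9 = 467, y1_9 = 328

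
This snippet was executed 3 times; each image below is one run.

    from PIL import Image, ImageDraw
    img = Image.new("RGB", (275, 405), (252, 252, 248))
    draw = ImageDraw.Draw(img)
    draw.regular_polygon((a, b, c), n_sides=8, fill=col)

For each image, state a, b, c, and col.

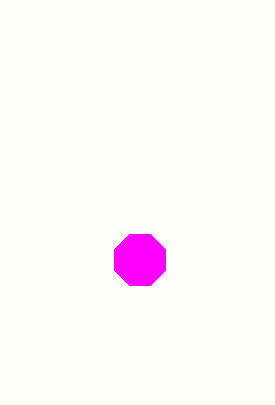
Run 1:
a = 140
b = 260
c = 28
col = 'magenta'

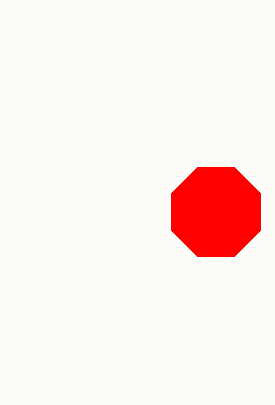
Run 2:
a = 216, b = 212, c = 48, col = 'red'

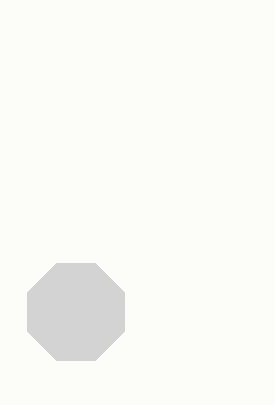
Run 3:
a = 76, b = 312, c = 52, col = 'lightgray'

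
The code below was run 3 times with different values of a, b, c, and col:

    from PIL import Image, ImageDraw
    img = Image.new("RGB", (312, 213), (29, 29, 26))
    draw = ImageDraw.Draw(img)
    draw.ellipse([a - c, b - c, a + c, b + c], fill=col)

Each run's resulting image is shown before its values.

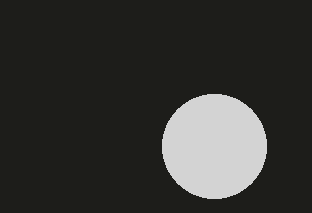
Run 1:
a = 214
b = 146
c = 52
col = 'lightgray'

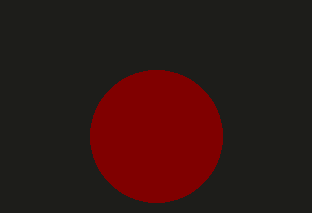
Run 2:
a = 156
b = 136
c = 66
col = 'maroon'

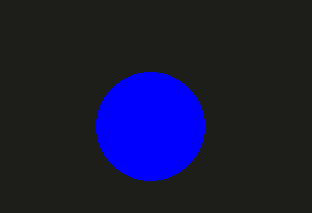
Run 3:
a = 150, b = 126, c = 54, col = 'blue'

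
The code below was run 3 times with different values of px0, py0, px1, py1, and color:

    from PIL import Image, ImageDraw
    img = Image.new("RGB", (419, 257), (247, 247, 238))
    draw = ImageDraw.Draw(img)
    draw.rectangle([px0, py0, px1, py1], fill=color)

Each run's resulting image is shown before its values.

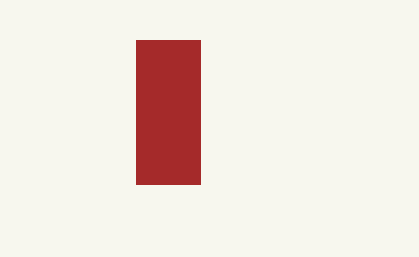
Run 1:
px0 = 136; py0 = 40; px1 = 200; py1 = 184; color = 'brown'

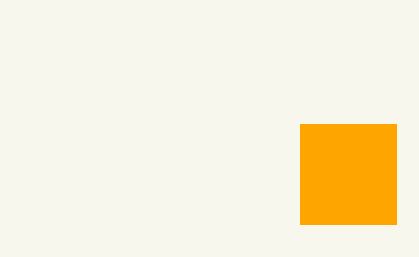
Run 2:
px0 = 300, py0 = 124, px1 = 396, py1 = 224, color = 'orange'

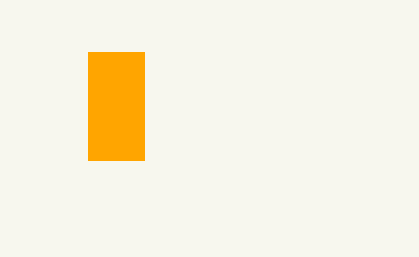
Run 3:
px0 = 88, py0 = 52, px1 = 144, py1 = 160, color = 'orange'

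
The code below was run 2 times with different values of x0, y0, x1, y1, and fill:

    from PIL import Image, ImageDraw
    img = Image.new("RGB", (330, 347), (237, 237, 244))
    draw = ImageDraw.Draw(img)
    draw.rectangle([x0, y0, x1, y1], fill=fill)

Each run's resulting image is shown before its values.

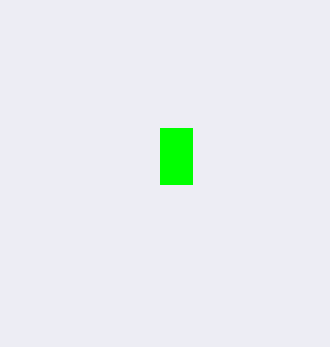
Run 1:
x0 = 160, y0 = 128, x1 = 192, y1 = 184, fill = 'lime'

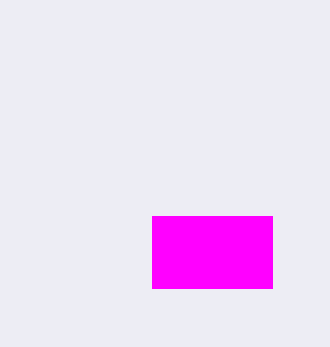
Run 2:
x0 = 152
y0 = 216
x1 = 272
y1 = 288
fill = 'magenta'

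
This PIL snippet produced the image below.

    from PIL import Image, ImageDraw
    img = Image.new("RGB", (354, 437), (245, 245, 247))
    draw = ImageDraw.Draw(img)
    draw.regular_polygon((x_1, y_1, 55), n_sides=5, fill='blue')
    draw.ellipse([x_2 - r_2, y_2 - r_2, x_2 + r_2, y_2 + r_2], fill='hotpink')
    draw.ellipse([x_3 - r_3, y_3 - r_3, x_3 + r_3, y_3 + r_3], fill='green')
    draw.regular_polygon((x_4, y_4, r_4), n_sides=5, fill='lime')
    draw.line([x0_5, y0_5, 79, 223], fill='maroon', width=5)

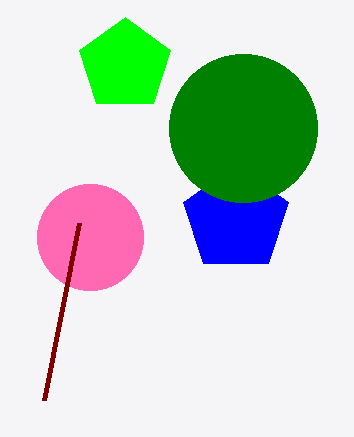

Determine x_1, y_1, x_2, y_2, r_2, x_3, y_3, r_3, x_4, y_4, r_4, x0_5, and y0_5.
x_1 = 236; y_1 = 219; x_2 = 90; y_2 = 237; r_2 = 53; x_3 = 243; y_3 = 128; r_3 = 74; x_4 = 125; y_4 = 65; r_4 = 48; x0_5 = 44; y0_5 = 400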